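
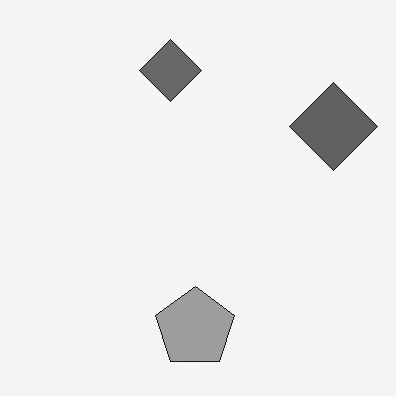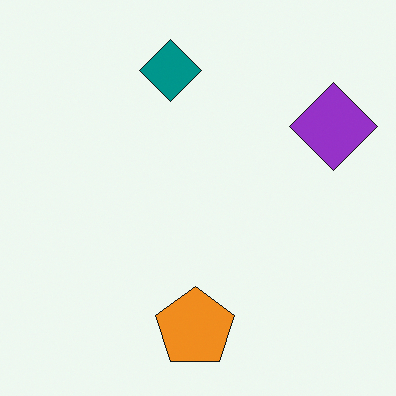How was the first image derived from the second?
Converted to grayscale.

All color is removed — every shape is now a shade of grey.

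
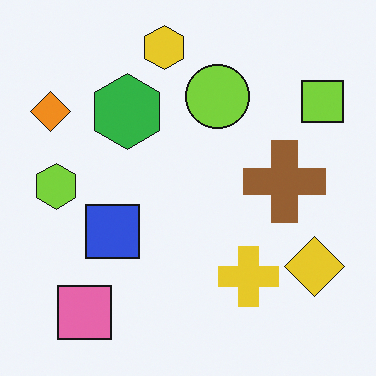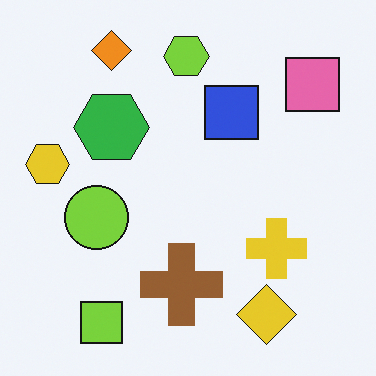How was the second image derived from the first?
The second image is the first transposed (reflected across the top-left ↔ bottom-right diagonal).

Shapes have swapped their row and column positions — what was in the top-right is now in the bottom-left — a diagonal reflection.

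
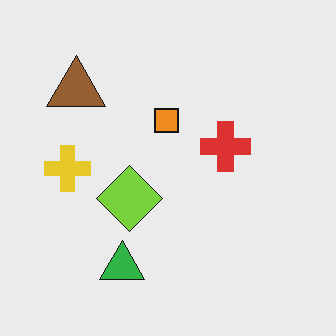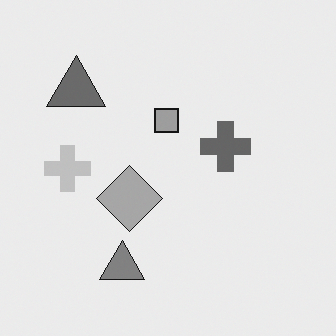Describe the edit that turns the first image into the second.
It was converted to grayscale.

All color is removed — every shape is now a shade of grey.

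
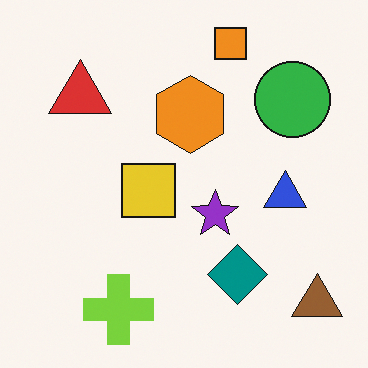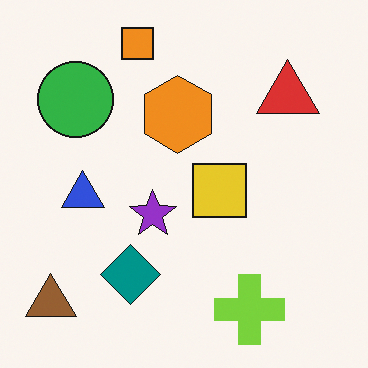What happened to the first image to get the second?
It was flipped horizontally (left ↔ right).

The brown triangle is in the bottom-right of the first image and the bottom-left of the second — shapes on opposite sides of the vertical midline have swapped in a mirror flip.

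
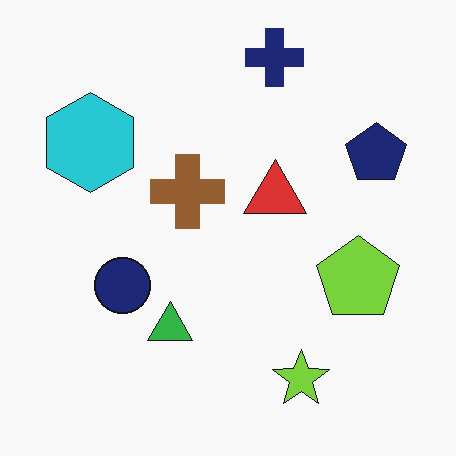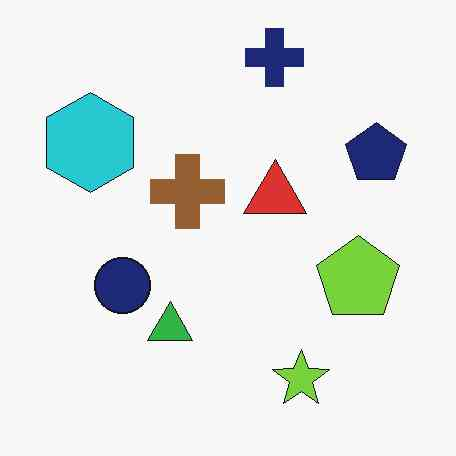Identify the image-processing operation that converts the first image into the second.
JPEG-compressed with visible artifacts.

Blocky 8×8 compression artifacts appear around shape edges and the flat background shows ringing — characteristic JPEG degradation.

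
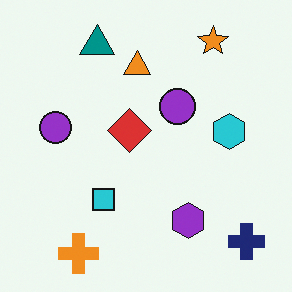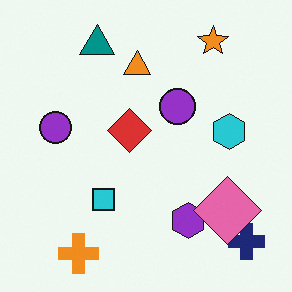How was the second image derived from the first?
The second image is the first overlaid with an additional pink diamond.

A pink diamond appears in the second image that is absent from the first.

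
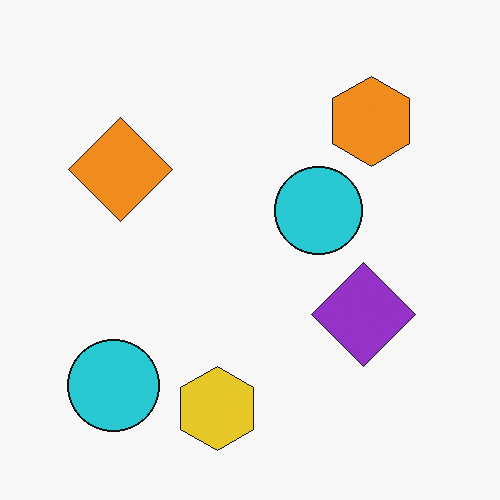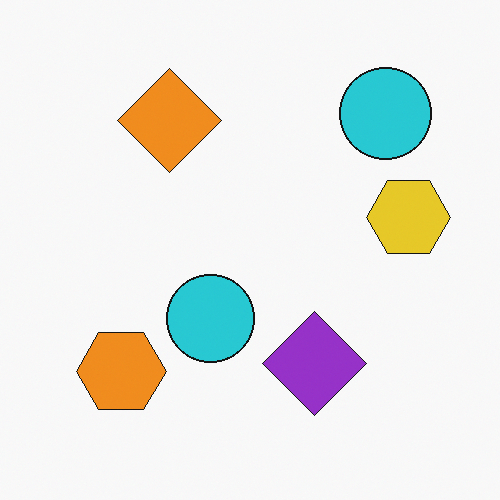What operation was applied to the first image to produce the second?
The image was transposed (reflected across the top-left ↔ bottom-right diagonal).

Shapes have swapped their row and column positions — what was in the top-right is now in the bottom-left — a diagonal reflection.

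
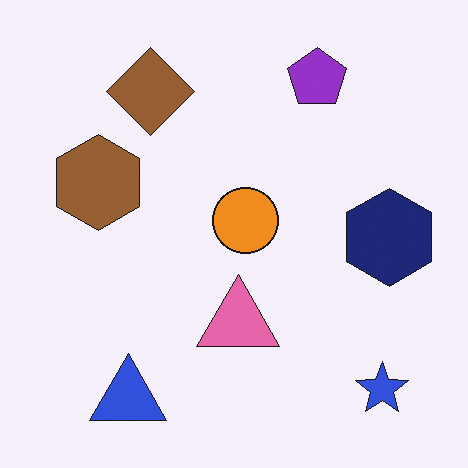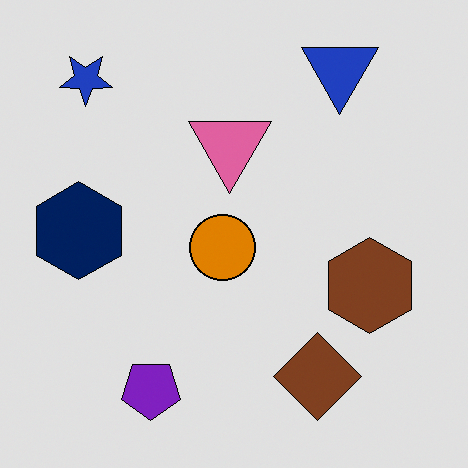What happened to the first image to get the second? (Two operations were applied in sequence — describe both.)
This is the original image posterized to a reduced palette, then rotated 180°.

Each flat color has snapped to a coarser quantized level — most visibly, the near-white background has dropped to a flat grey. The blue star sits in the bottom-right of the first image and the top-left of the second — consistent with a whole-image 180° rotation.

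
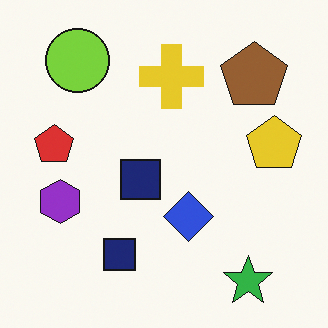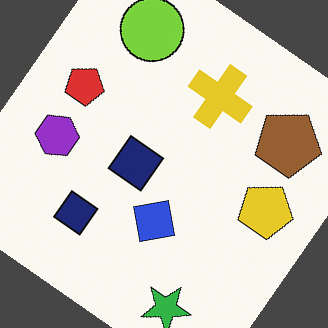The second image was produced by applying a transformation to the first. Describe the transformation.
The image was rotated clockwise by a large amount — several tens of degrees.

Every shape is tilted by the same angle and the image corners show triangular fill wedges — a whole-image rotation by a non-right angle.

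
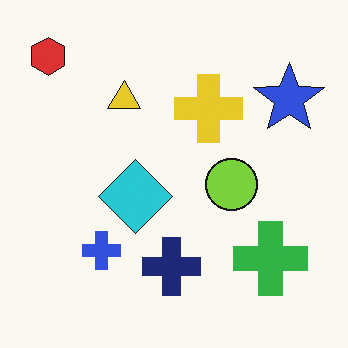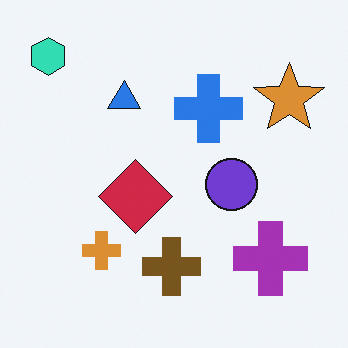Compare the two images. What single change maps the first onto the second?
Hue-shifted through roughly half the color wheel.

Every shape's color has rotated by the same amount around the hue wheel — a uniform hue shift.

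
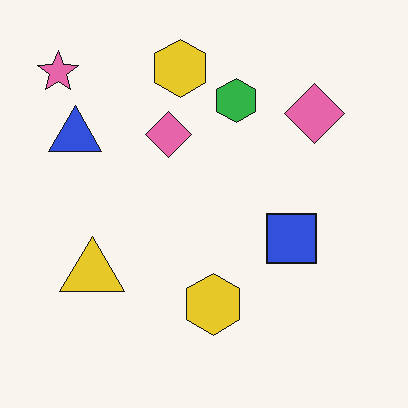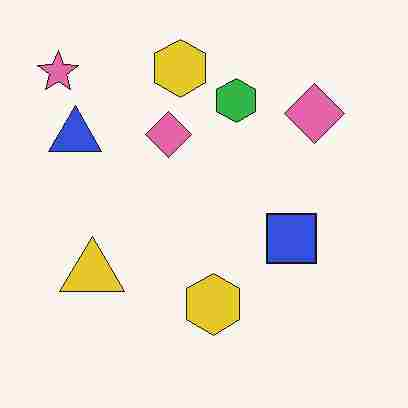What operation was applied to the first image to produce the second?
The second image is the first degraded with heavy JPEG compression.

Blocky 8×8 compression artifacts appear around shape edges and the flat background shows ringing — characteristic JPEG degradation.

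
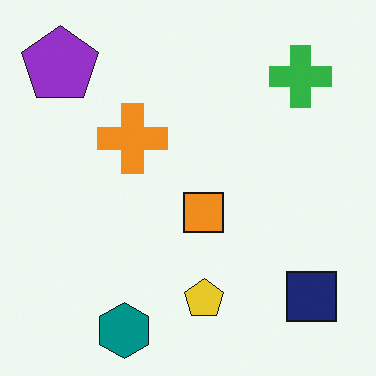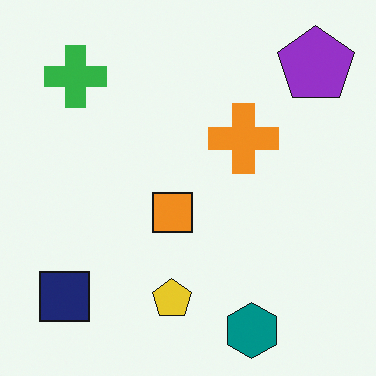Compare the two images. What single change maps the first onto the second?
This is the original image flipped horizontally (left ↔ right).

The purple pentagon is in the top-left of the first image and the top-right of the second — shapes on opposite sides of the vertical midline have swapped in a mirror flip.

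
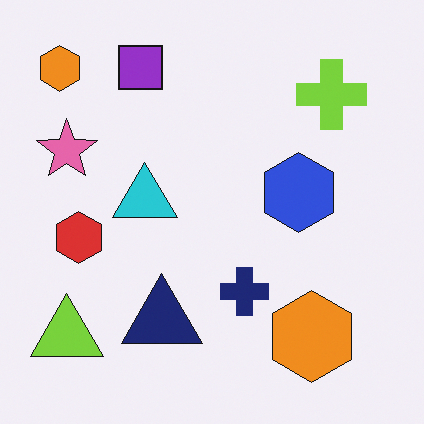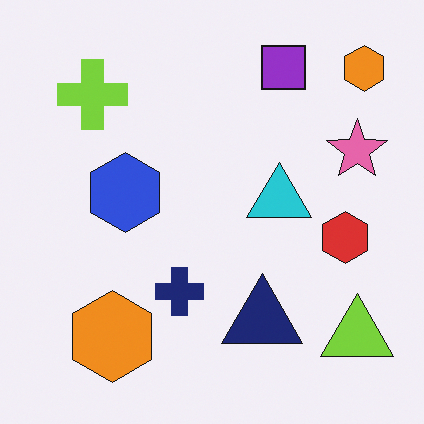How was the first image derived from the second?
This is the original image flipped horizontally (left ↔ right).

The lime triangle is in the bottom-right of the second image and the bottom-left of the first — shapes on opposite sides of the vertical midline have swapped in a mirror flip.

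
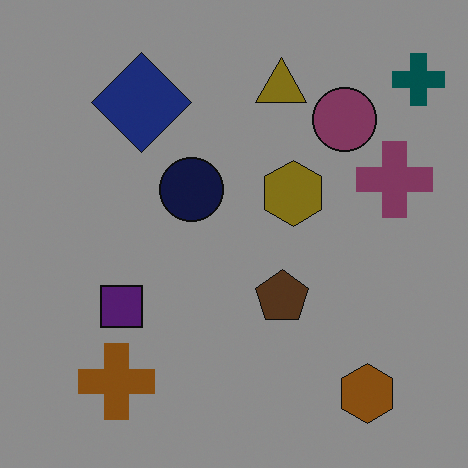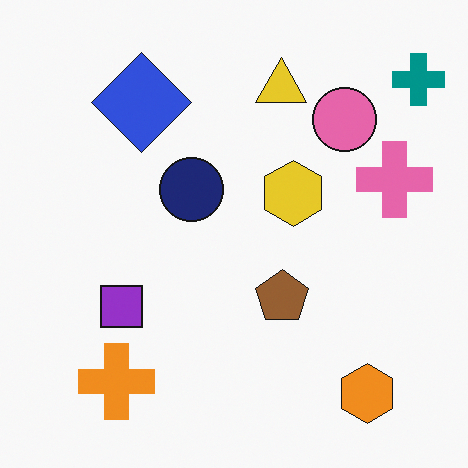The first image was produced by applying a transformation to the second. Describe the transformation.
Noticeably darkened.

Every pixel — background and shapes alike — is uniformly darkened.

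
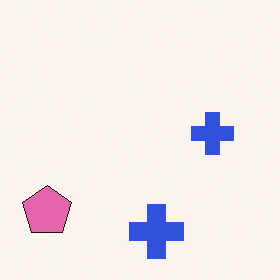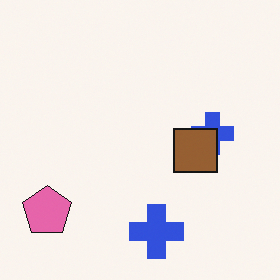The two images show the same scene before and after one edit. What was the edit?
The image was overlaid with an additional brown square.

A brown square appears in the second image that is absent from the first.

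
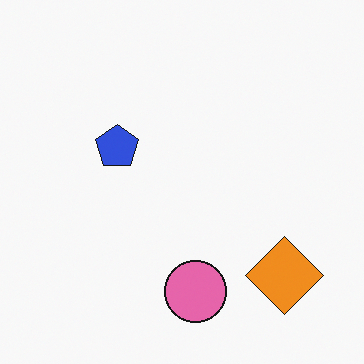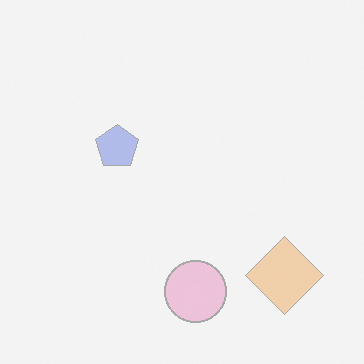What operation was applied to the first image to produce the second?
Given much lower contrast.

Tones are pushed toward mid-grey across the whole image — a global contrast change.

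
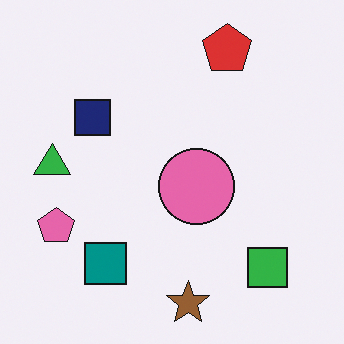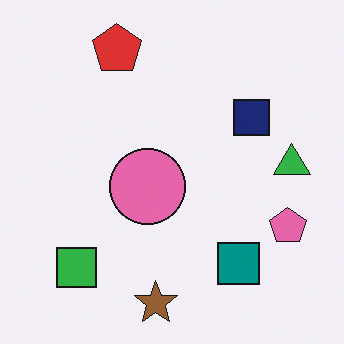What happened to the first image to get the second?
The transformation is: flipped horizontally (left ↔ right).

The green triangle is in the left of the first image and the right of the second — shapes on opposite sides of the vertical midline have swapped in a mirror flip.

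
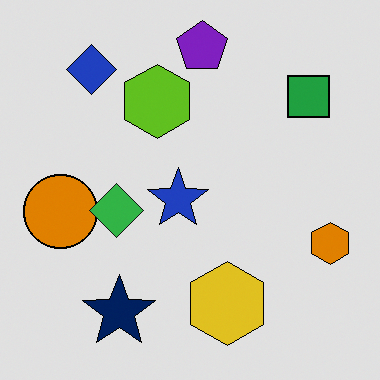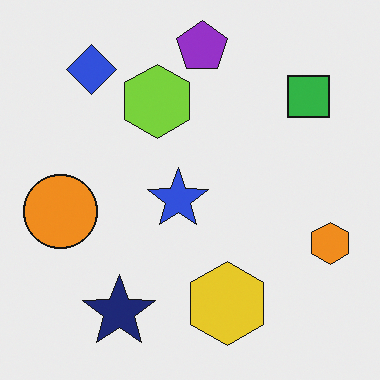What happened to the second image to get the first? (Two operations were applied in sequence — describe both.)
It was moderately posterized, then overlaid with an additional green diamond.

Each flat color has snapped to a coarser quantized level — most visibly, the near-white background has dropped to a flat grey. A green diamond appears in the first image that is absent from the second.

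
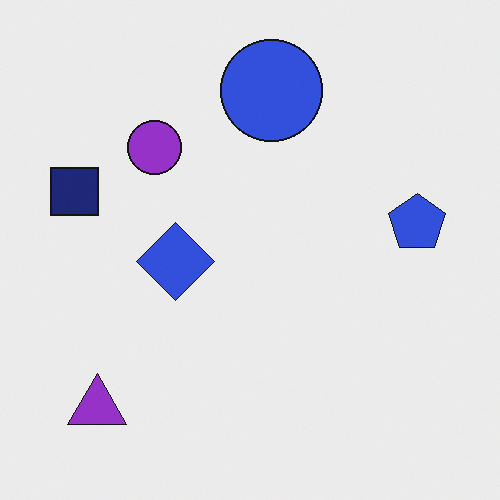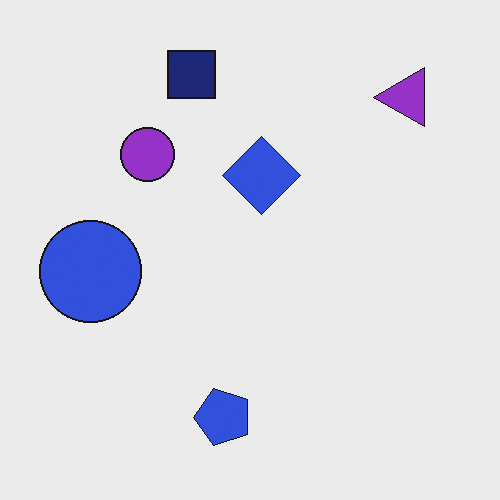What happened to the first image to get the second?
The transformation is: transposed (reflected across the top-left ↔ bottom-right diagonal).

Shapes have swapped their row and column positions — what was in the top-right is now in the bottom-left — a diagonal reflection.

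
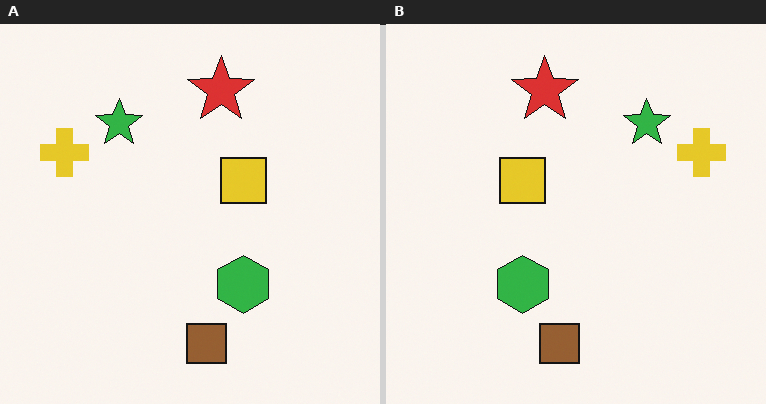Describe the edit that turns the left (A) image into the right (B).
It was flipped horizontally (left ↔ right).

The yellow cross is in the left of the left (A) image and the right of the right (B) — shapes on opposite sides of the vertical midline have swapped in a mirror flip.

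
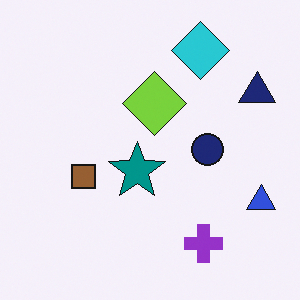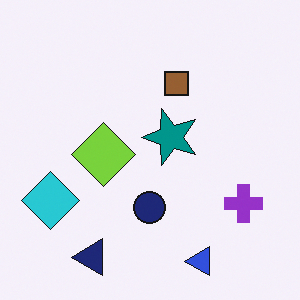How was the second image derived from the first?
The image was transposed (reflected across the top-left ↔ bottom-right diagonal).

Shapes have swapped their row and column positions — what was in the top-right is now in the bottom-left — a diagonal reflection.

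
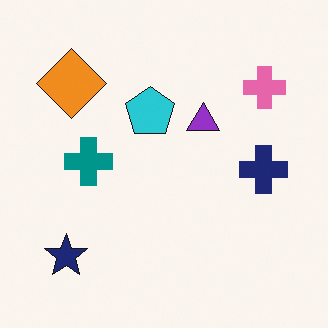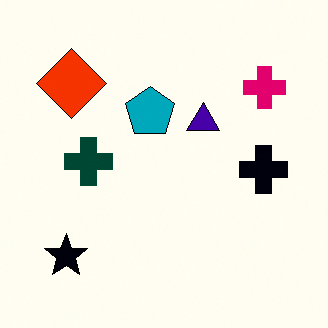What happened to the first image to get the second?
Boosted in contrast.

Tones are pushed away from mid-grey across the whole image — a global contrast change.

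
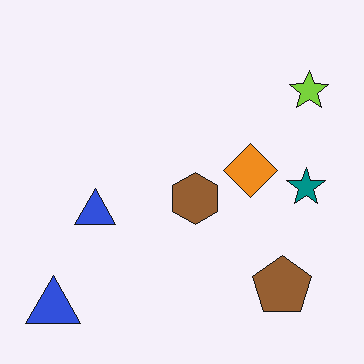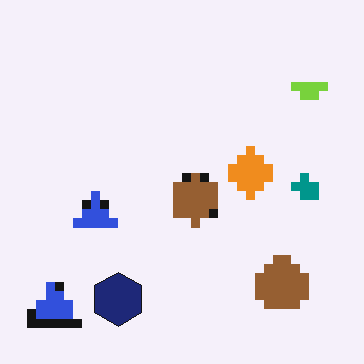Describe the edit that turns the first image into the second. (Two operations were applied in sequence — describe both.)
Heavily pixelated into large blocks, then overlaid with an additional navy hexagon.

Shapes are reduced to large square blocks; fine edges and outlines are lost — a downscale-then-upscale (mosaic) effect. A navy hexagon appears in the second image that is absent from the first.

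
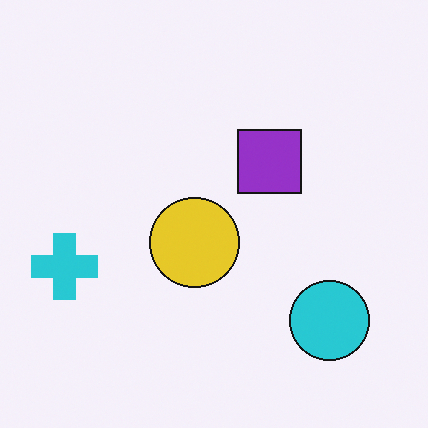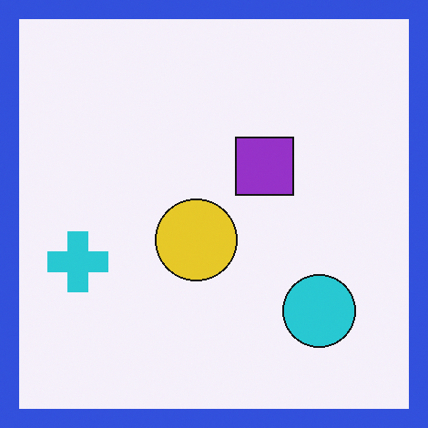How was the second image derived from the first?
The image was framed with a blue border.

A solid blue frame runs around the edge of the second image, with the content slightly shrunk inside it.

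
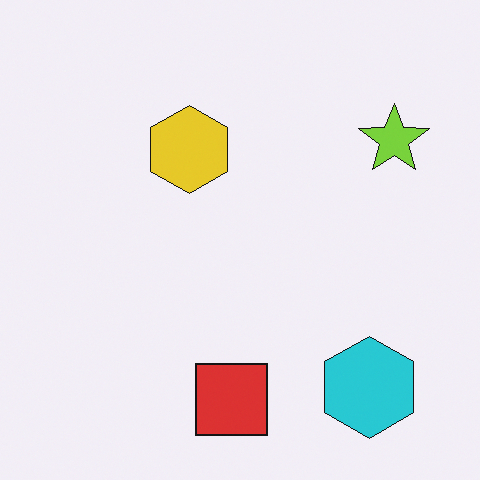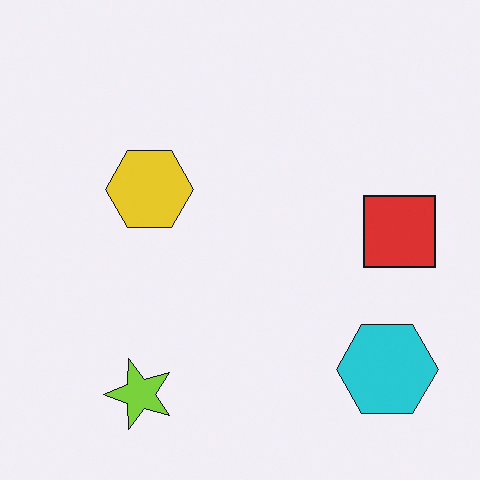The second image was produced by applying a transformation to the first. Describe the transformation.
The image was transposed (reflected across the top-left ↔ bottom-right diagonal).

Shapes have swapped their row and column positions — what was in the top-right is now in the bottom-left — a diagonal reflection.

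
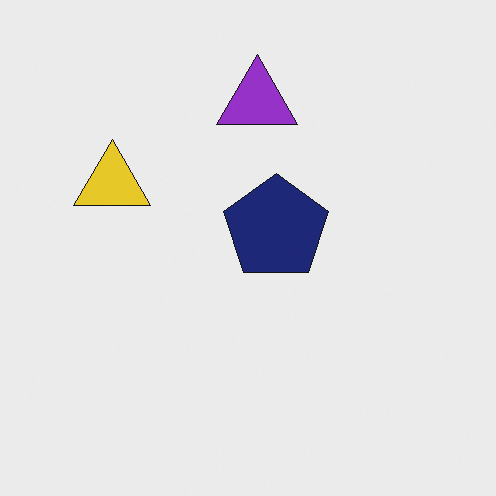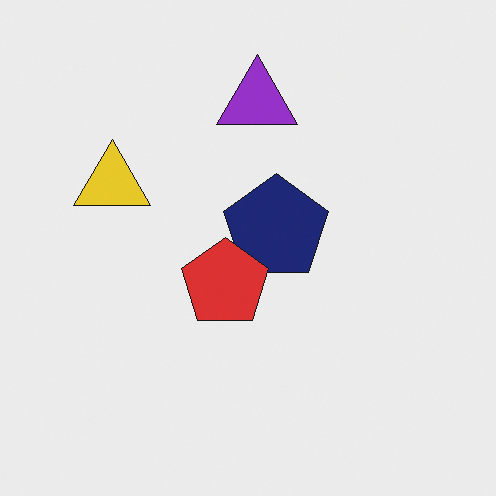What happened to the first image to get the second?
The second image is the first overlaid with an additional red pentagon.

A red pentagon appears in the second image that is absent from the first.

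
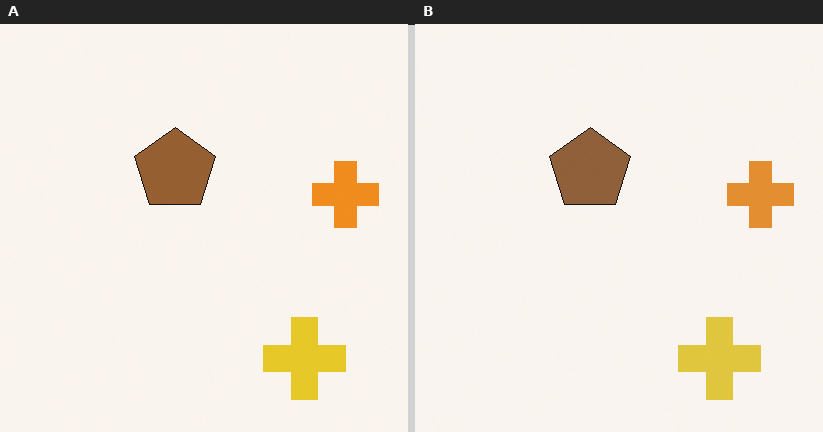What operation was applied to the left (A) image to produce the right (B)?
Slightly desaturated.

All colors are more muted and greyish — a global saturation change.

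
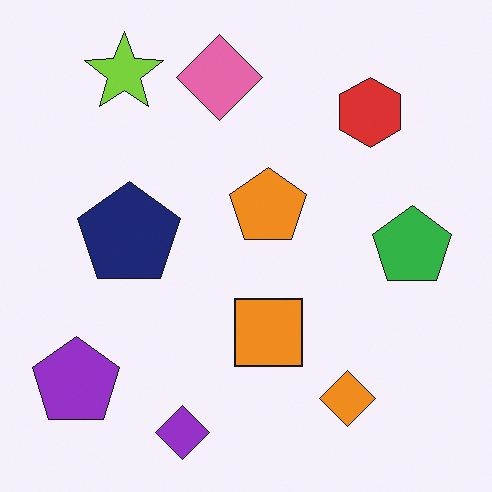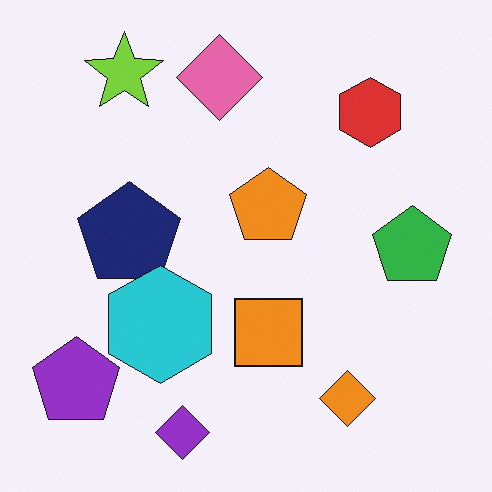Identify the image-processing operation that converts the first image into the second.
This is the original image overlaid with an additional cyan hexagon.

A cyan hexagon appears in the second image that is absent from the first.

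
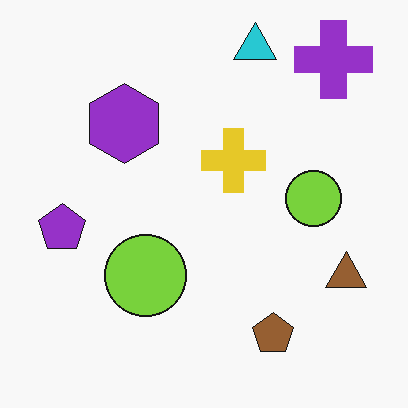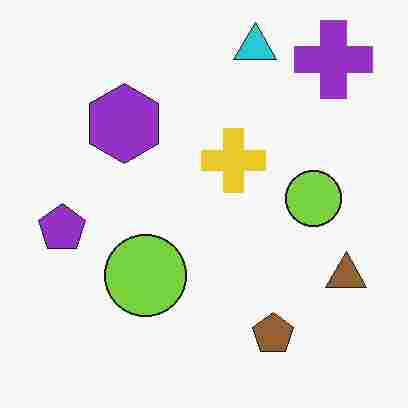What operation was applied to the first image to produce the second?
The second image is the first degraded with heavy JPEG compression.

Blocky 8×8 compression artifacts appear around shape edges and the flat background shows ringing — characteristic JPEG degradation.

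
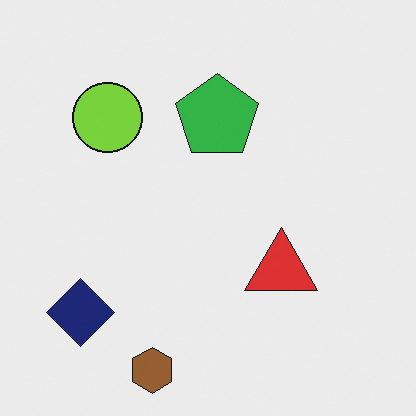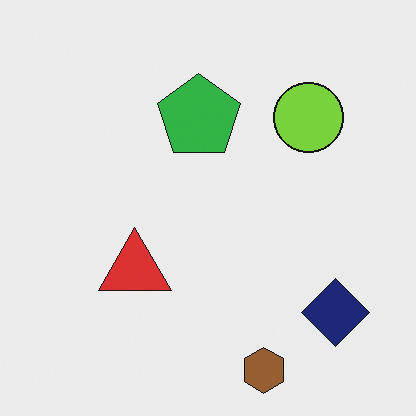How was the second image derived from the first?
This is the original image flipped horizontally (left ↔ right).

The navy diamond is in the bottom-left of the first image and the bottom-right of the second — shapes on opposite sides of the vertical midline have swapped in a mirror flip.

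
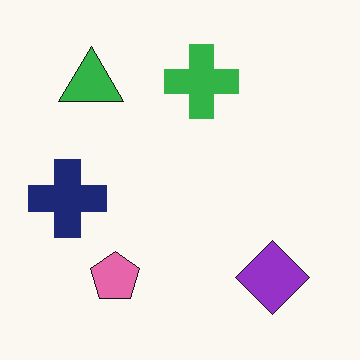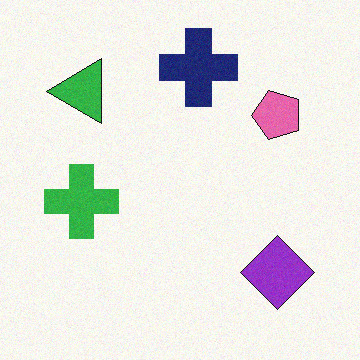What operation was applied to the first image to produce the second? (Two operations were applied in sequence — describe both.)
This is the original image transposed (reflected across the top-left ↔ bottom-right diagonal), then degraded with light additive noise.

Shapes have swapped their row and column positions — what was in the top-right is now in the bottom-left — a diagonal reflection. Random speckle covers the whole image, including the flat background.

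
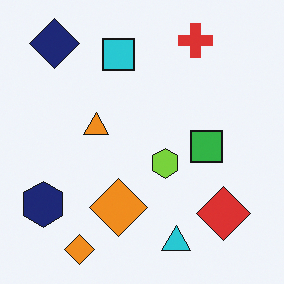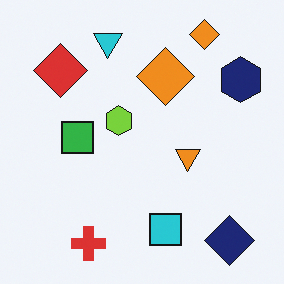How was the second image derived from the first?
This is the original image rotated 180°.

The navy diamond sits in the top-left of the first image and the bottom-right of the second — consistent with a whole-image 180° rotation.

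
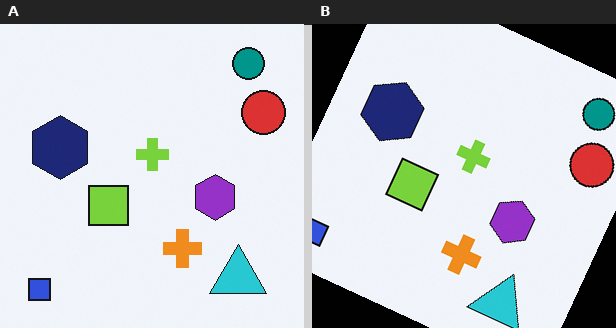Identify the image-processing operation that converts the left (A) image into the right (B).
Rotated clockwise by a clearly visible amount.

Every shape is tilted by the same angle and the image corners show triangular fill wedges — a whole-image rotation by a non-right angle.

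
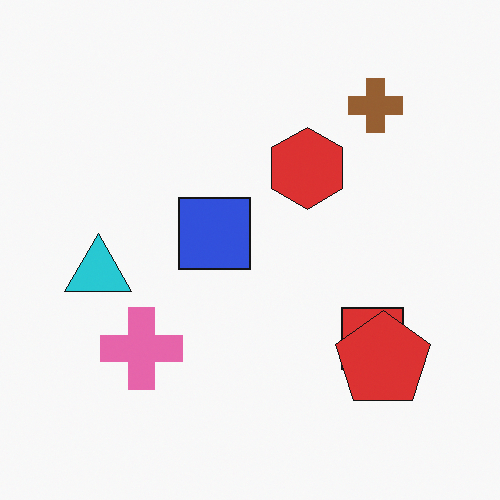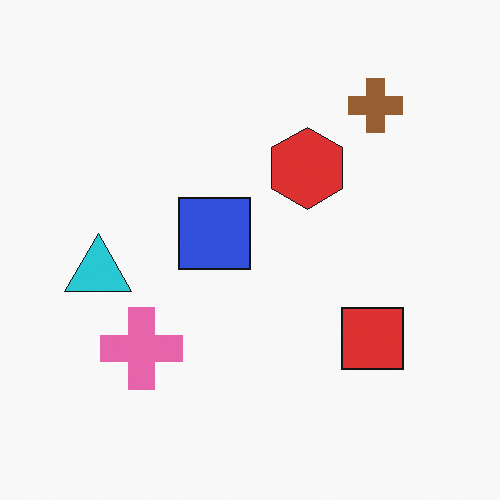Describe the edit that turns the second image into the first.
It was overlaid with an additional red pentagon.

A red pentagon appears in the first image that is absent from the second.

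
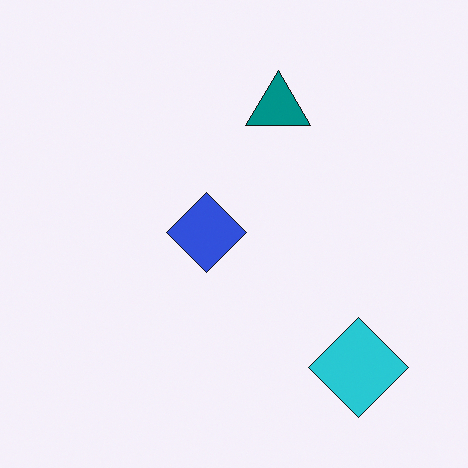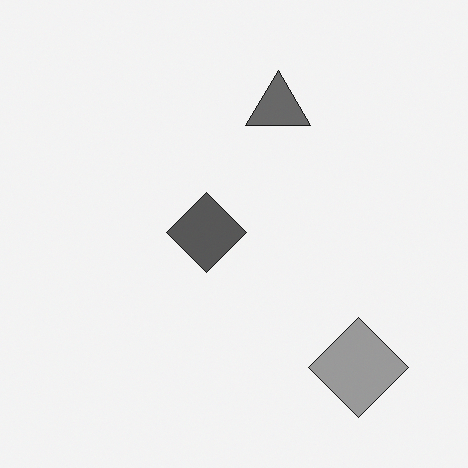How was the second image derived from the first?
The image was converted to grayscale.

All color is removed — every shape is now a shade of grey.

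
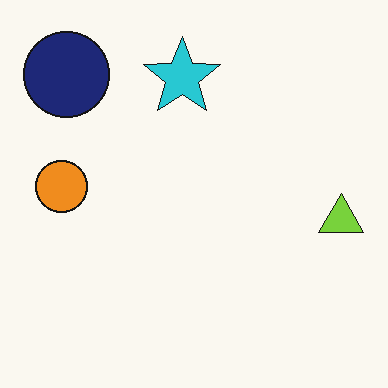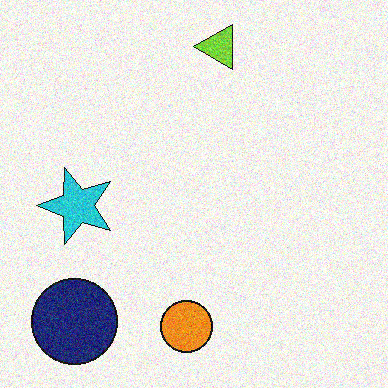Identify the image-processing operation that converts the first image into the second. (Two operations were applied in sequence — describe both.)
The image was rotated 90° counter-clockwise, then degraded with visible gaussian noise.

The navy circle sits in the top-left of the first image and the bottom-left of the second — consistent with a whole-image 90° counter-clockwise rotation. Random speckle covers the whole image, including the flat background.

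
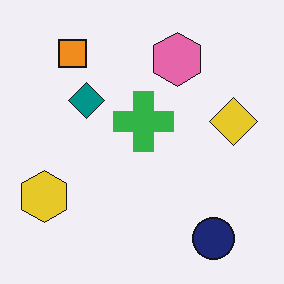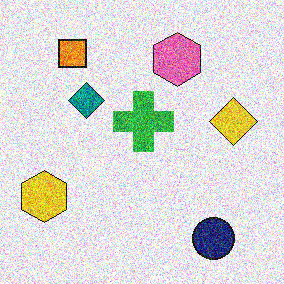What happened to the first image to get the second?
Degraded with a thick layer of grain.

Random speckle covers the whole image, including the flat background.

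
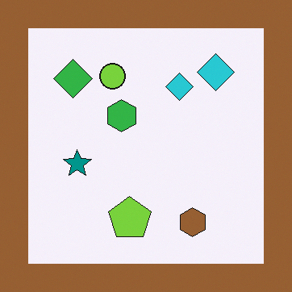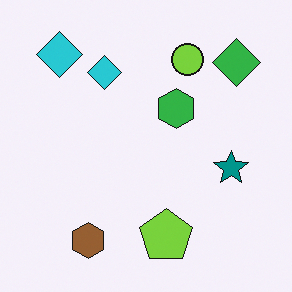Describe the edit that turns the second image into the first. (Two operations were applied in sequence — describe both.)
The image was flipped horizontally (left ↔ right), then framed with a brown border.

The green diamond is in the top-right of the second image and the top-left of the first — shapes on opposite sides of the vertical midline have swapped in a mirror flip. A solid brown frame runs around the edge of the first image, with the content slightly shrunk inside it.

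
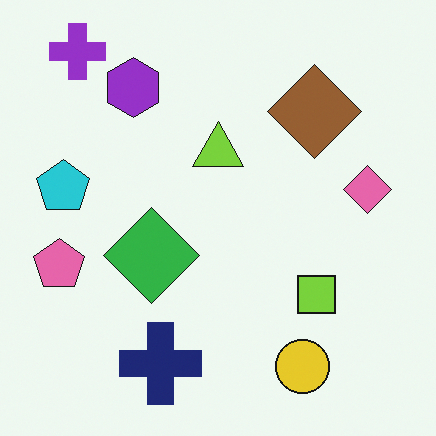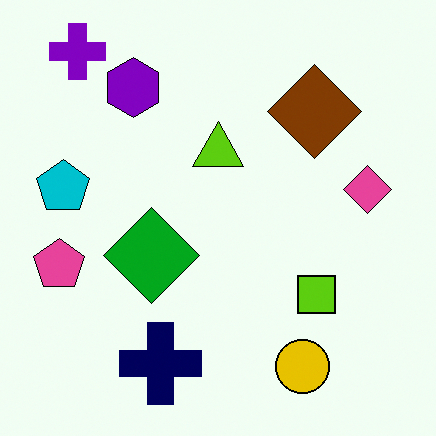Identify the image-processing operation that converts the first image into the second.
The transformation is: given slightly increased contrast.

Tones are pushed away from mid-grey across the whole image — a global contrast change.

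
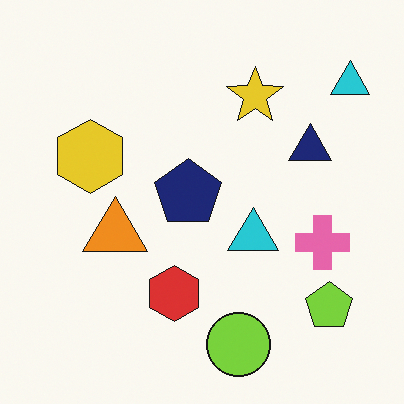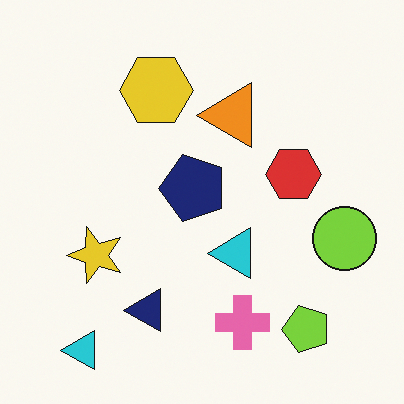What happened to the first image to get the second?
This is the original image transposed (reflected across the top-left ↔ bottom-right diagonal).

Shapes have swapped their row and column positions — what was in the top-right is now in the bottom-left — a diagonal reflection.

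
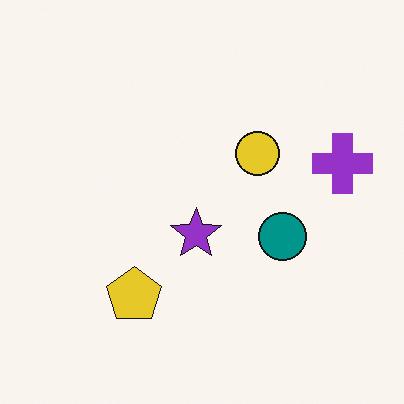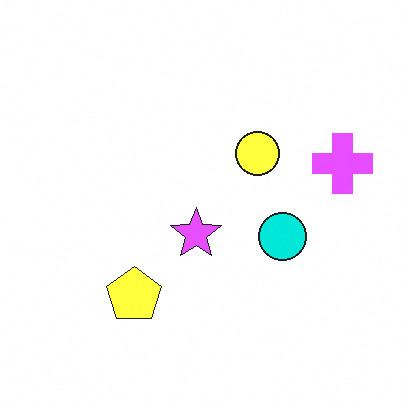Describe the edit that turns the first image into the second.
This is the original image noticeably brightened.

Every pixel — background and shapes alike — is uniformly brightened.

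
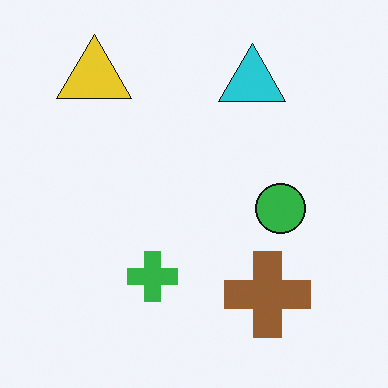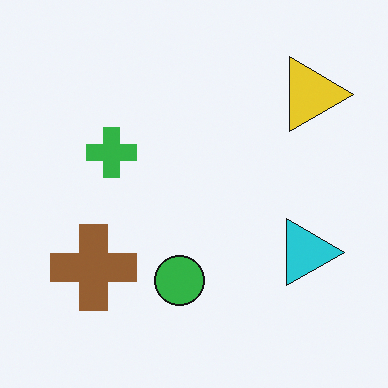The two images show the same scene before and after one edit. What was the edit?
It was rotated 90° clockwise.

The yellow triangle sits in the top-left of the first image and the top-right of the second — consistent with a whole-image 90° clockwise rotation.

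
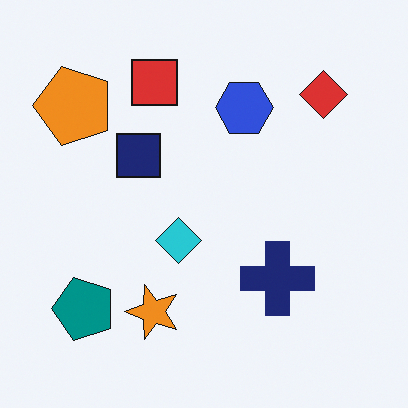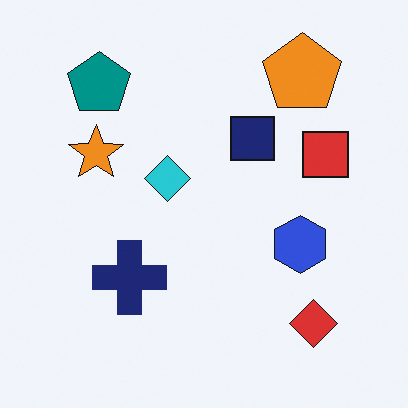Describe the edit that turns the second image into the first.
It was rotated 90° counter-clockwise.

The orange pentagon sits in the top-right of the second image and the top-left of the first — consistent with a whole-image 90° counter-clockwise rotation.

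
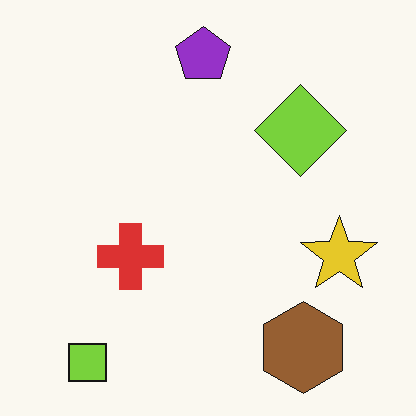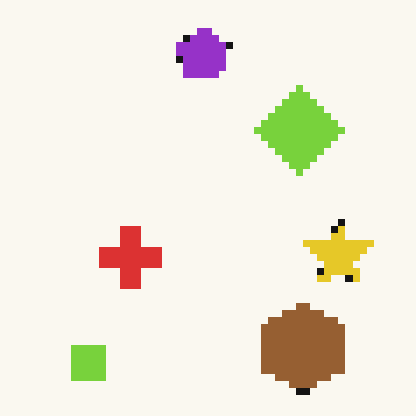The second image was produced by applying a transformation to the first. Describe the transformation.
It was pixelated into visible square blocks.

Shapes are reduced to large square blocks; fine edges and outlines are lost — a downscale-then-upscale (mosaic) effect.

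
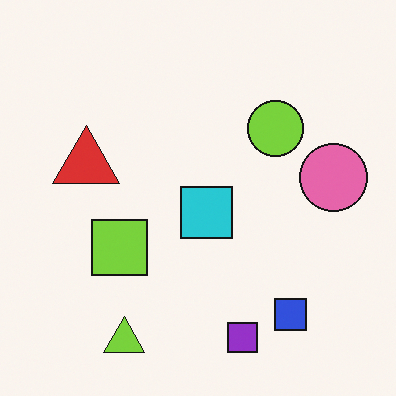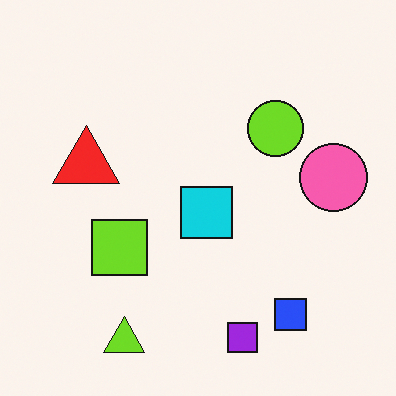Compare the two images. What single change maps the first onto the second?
The image was slightly oversaturated.

All colors are more vivid — a global saturation change.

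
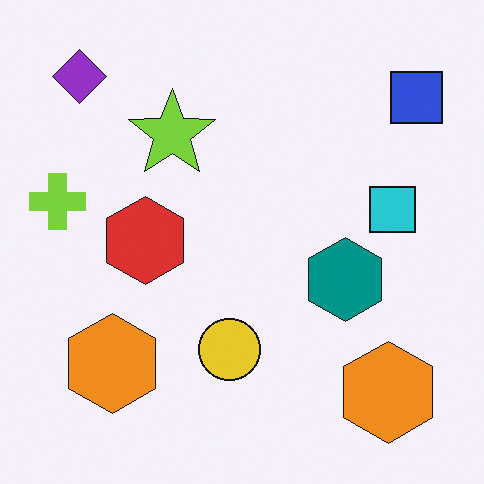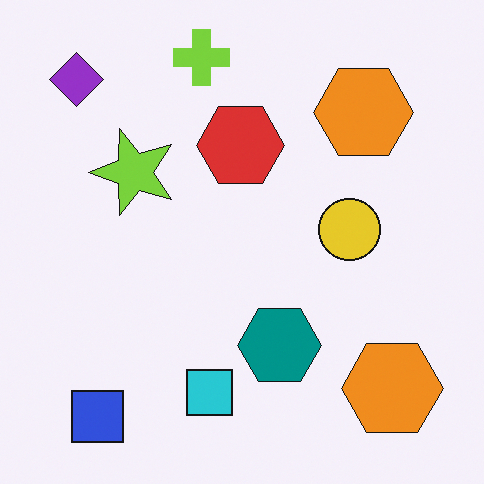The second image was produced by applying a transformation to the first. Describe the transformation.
The transformation is: transposed (reflected across the top-left ↔ bottom-right diagonal).

Shapes have swapped their row and column positions — what was in the top-right is now in the bottom-left — a diagonal reflection.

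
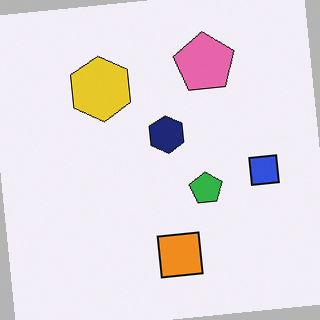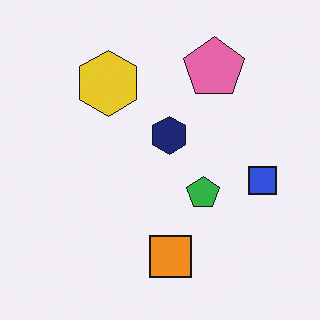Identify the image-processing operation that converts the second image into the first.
The transformation is: rotated counter-clockwise by a small amount.

Every shape is tilted by the same angle and the image corners show triangular fill wedges — a whole-image rotation by a non-right angle.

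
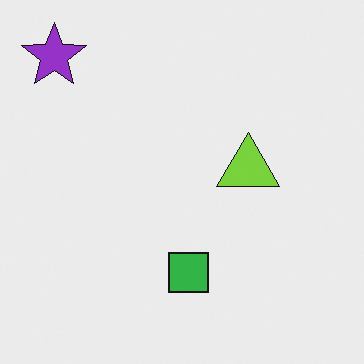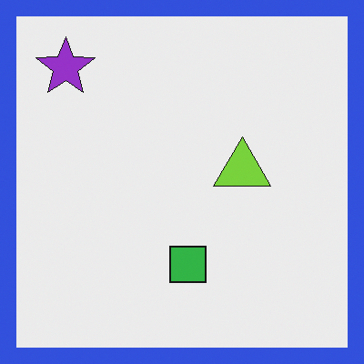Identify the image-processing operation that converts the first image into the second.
It was framed with a blue border.

A solid blue frame runs around the edge of the second image, with the content slightly shrunk inside it.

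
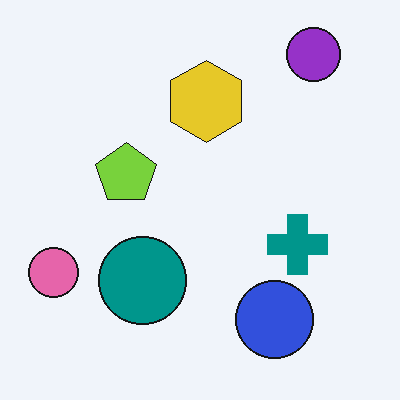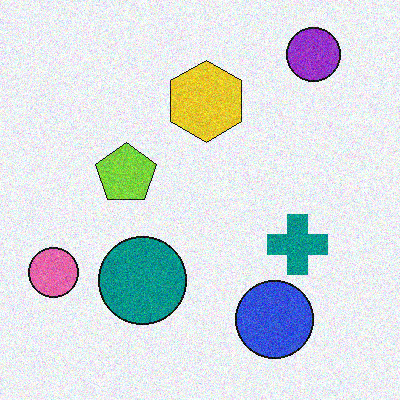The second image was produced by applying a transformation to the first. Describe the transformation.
It was degraded with moderate additive noise.

Random speckle covers the whole image, including the flat background.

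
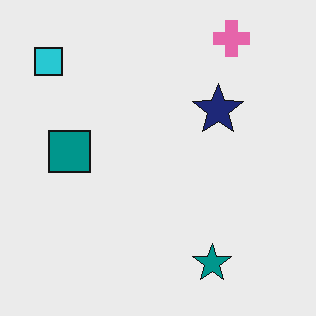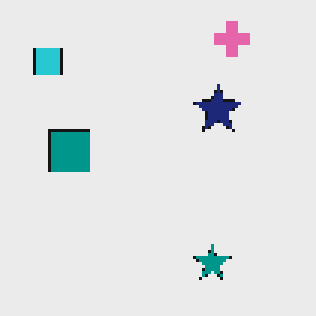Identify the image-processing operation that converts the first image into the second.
The transformation is: lightly pixelated (a mild mosaic effect).

Shapes are reduced to large square blocks; fine edges and outlines are lost — a downscale-then-upscale (mosaic) effect.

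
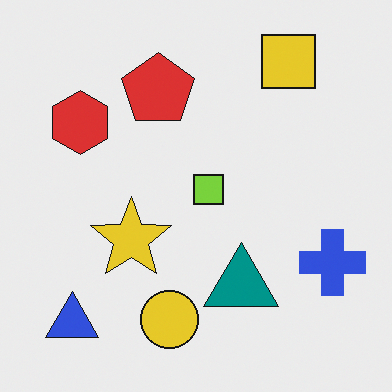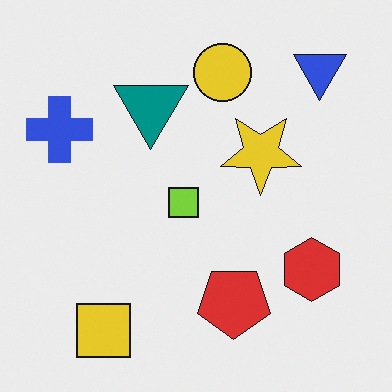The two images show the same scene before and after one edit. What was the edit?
The second image is the first rotated 180°.

The blue triangle sits in the bottom-left of the first image and the top-right of the second — consistent with a whole-image 180° rotation.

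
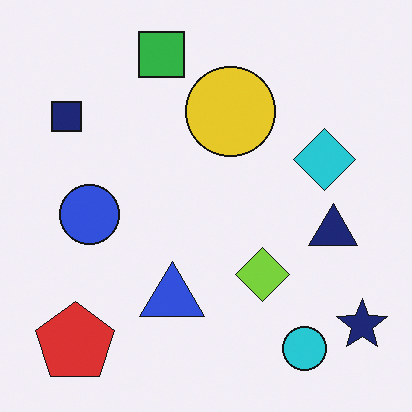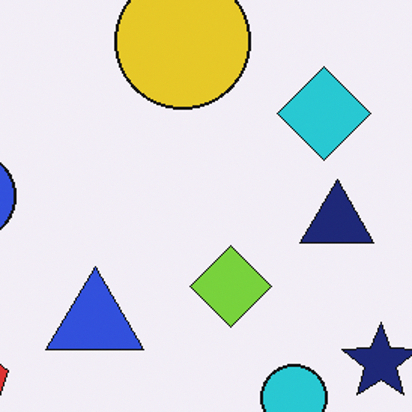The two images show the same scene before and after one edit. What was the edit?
The image was cropped to a modestly smaller region and rescaled.

The visible shapes are larger and the field of view is narrower; shapes near the original edges may be partly or wholly outside the frame — a crop-and-rescale.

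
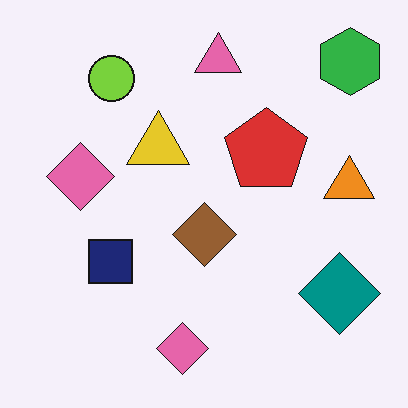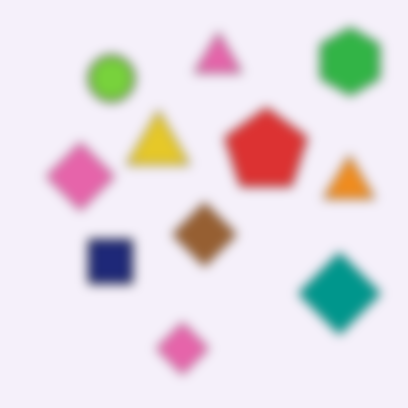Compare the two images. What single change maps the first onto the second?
The transformation is: strongly gaussian-blurred.

Shape edges and outlines are uniformly softened across the whole image.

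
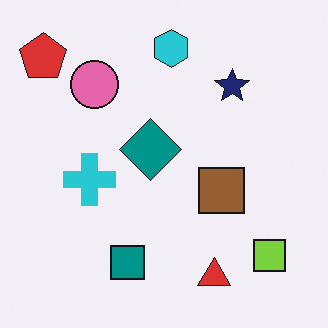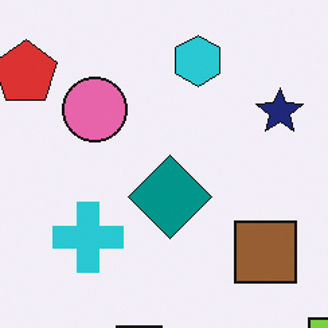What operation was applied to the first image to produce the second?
This is the original image cropped to a modestly smaller region and rescaled.

The visible shapes are larger and the field of view is narrower; shapes near the original edges may be partly or wholly outside the frame — a crop-and-rescale.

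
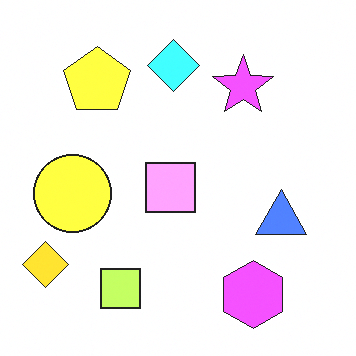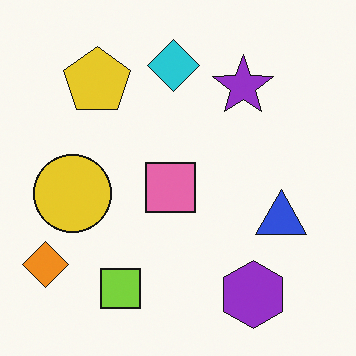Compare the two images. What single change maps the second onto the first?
The first image is the second substantially brightened.

Every pixel — background and shapes alike — is uniformly brightened.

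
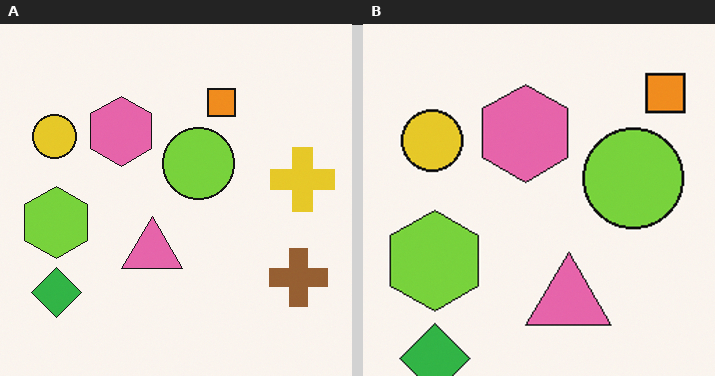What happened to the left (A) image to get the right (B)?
Cropped to a modestly smaller region and rescaled.

The visible shapes are larger and the field of view is narrower; shapes near the original edges may be partly or wholly outside the frame — a crop-and-rescale.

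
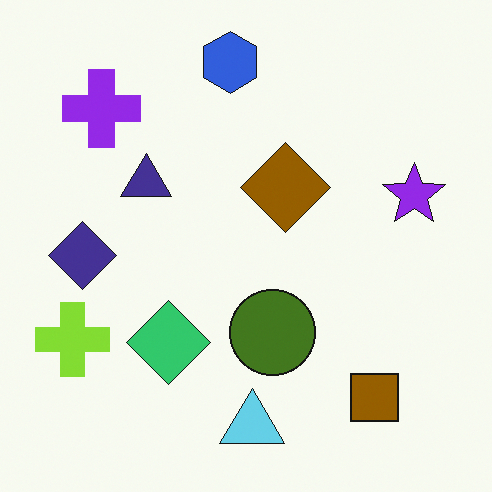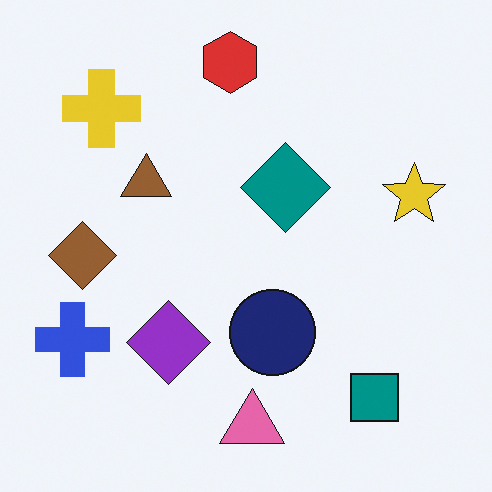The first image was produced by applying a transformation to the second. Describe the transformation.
Hue-shifted by a large amount.

Every shape's color has rotated by the same amount around the hue wheel — a uniform hue shift.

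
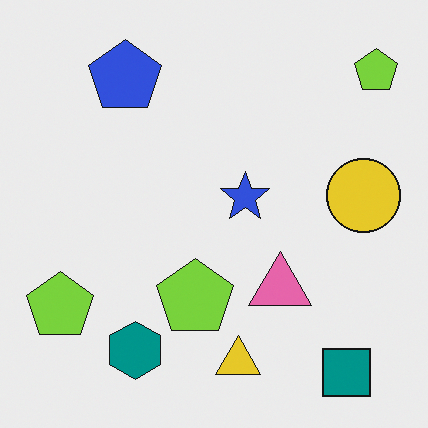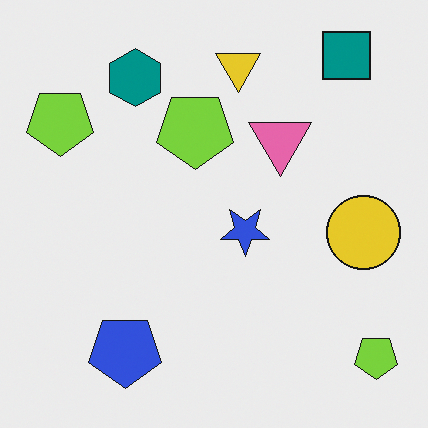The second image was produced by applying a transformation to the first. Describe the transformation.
Flipped vertically (top ↔ bottom).

The teal square is in the bottom-right of the first image and the top-right of the second — shapes on opposite sides of the horizontal midline have swapped in a mirror flip.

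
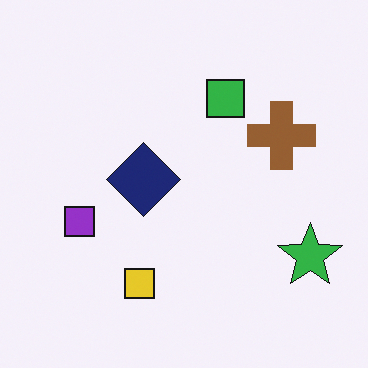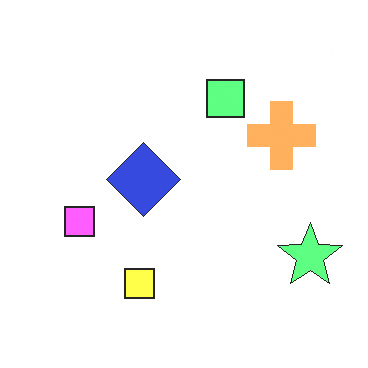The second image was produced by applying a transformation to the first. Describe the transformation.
The transformation is: substantially brightened.

Every pixel — background and shapes alike — is uniformly brightened.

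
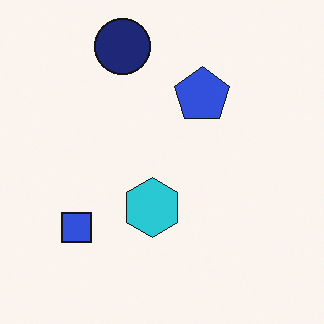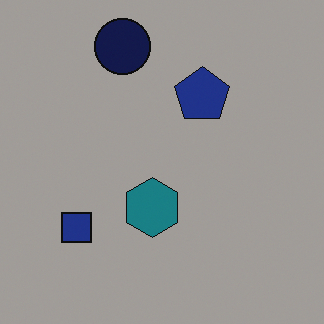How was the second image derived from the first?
Substantially darkened.

Every pixel — background and shapes alike — is uniformly darkened.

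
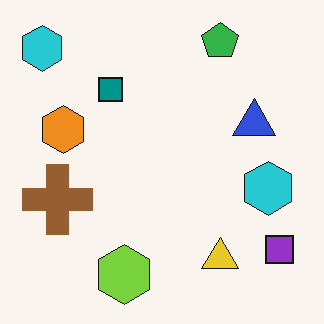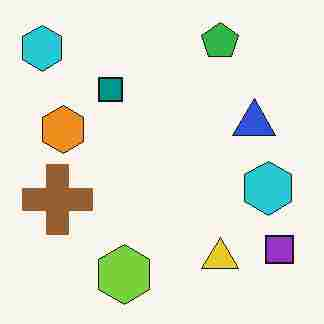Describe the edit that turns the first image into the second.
The second image is the first degraded with heavy JPEG compression.

Blocky 8×8 compression artifacts appear around shape edges and the flat background shows ringing — characteristic JPEG degradation.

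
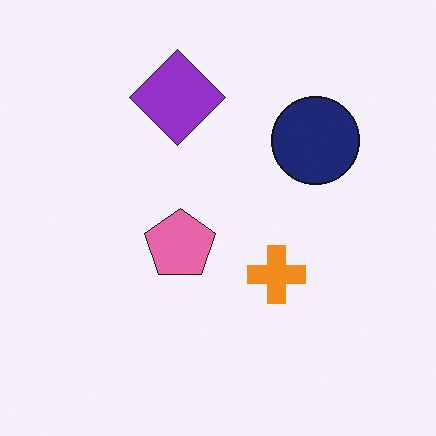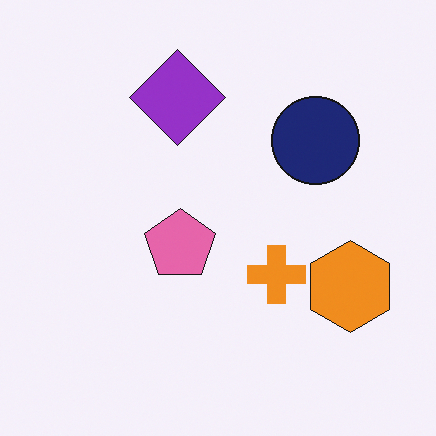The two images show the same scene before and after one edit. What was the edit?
The image was overlaid with an additional orange hexagon.

An orange hexagon appears in the second image that is absent from the first.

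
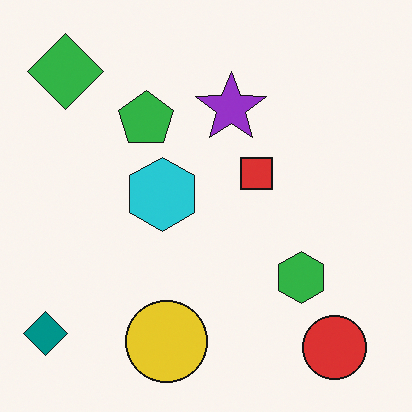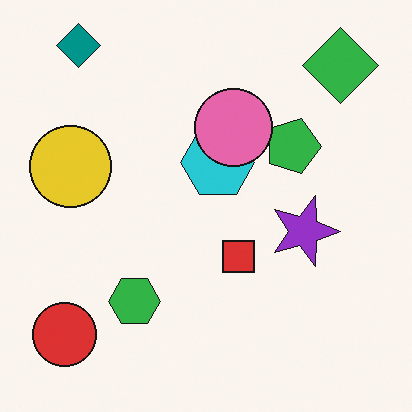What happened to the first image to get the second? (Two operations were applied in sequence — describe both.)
The second image is the first rotated 90° clockwise, then overlaid with an additional pink circle.

The teal diamond sits in the bottom-left of the first image and the top-left of the second — consistent with a whole-image 90° clockwise rotation. A pink circle appears in the second image that is absent from the first.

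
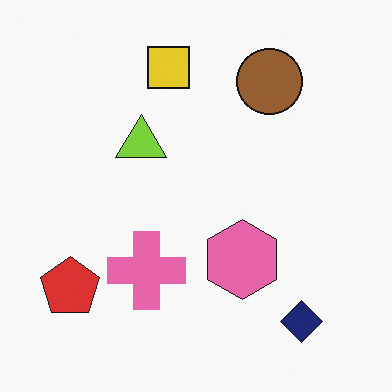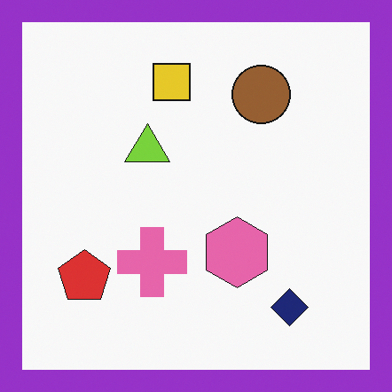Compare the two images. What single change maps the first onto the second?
The second image is the first framed with a purple border.

A solid purple frame runs around the edge of the second image, with the content slightly shrunk inside it.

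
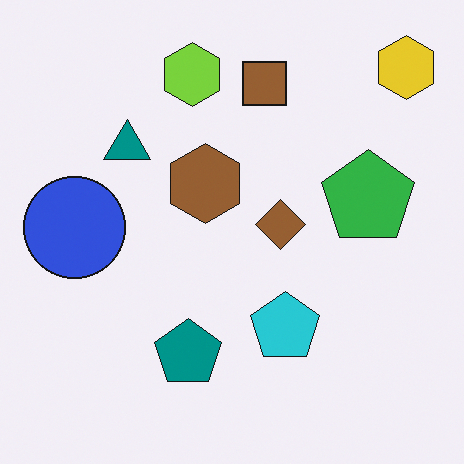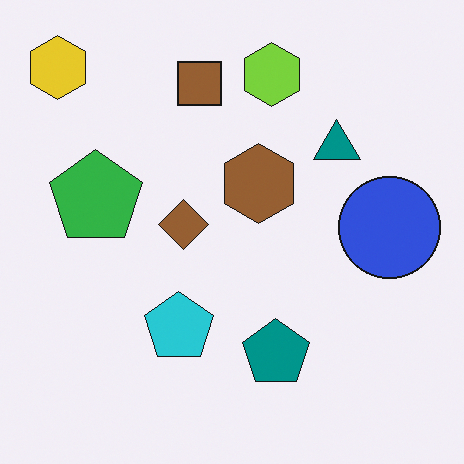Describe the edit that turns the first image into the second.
This is the original image flipped horizontally (left ↔ right).

The yellow hexagon is in the top-right of the first image and the top-left of the second — shapes on opposite sides of the vertical midline have swapped in a mirror flip.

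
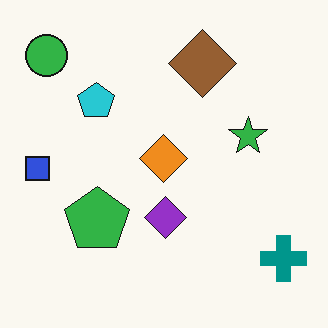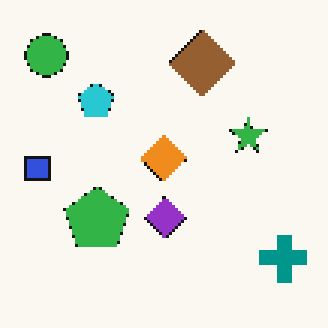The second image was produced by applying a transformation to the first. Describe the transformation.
Lightly pixelated (a mild mosaic effect).

Shapes are reduced to large square blocks; fine edges and outlines are lost — a downscale-then-upscale (mosaic) effect.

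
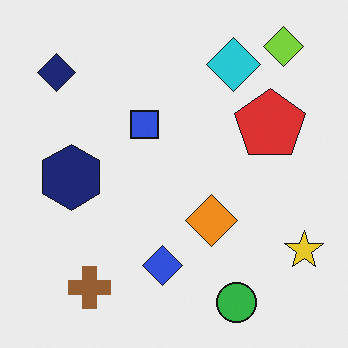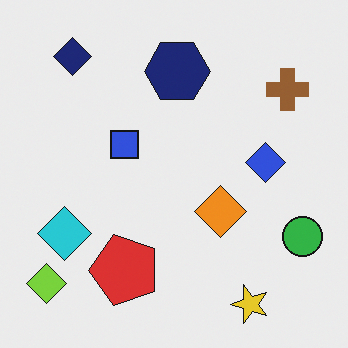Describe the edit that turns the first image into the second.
It was transposed (reflected across the top-left ↔ bottom-right diagonal).

Shapes have swapped their row and column positions — what was in the top-right is now in the bottom-left — a diagonal reflection.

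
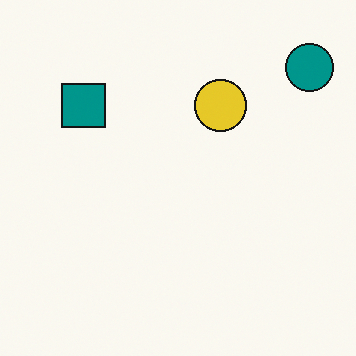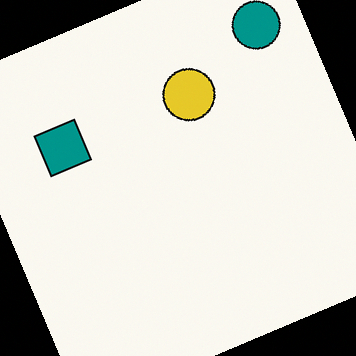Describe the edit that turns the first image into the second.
The transformation is: rotated counter-clockwise by a clearly visible amount.

Every shape is tilted by the same angle and the image corners show triangular fill wedges — a whole-image rotation by a non-right angle.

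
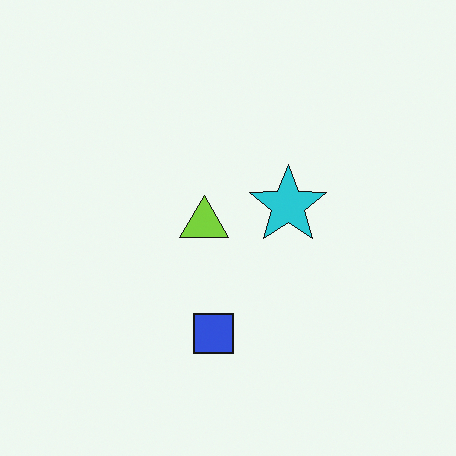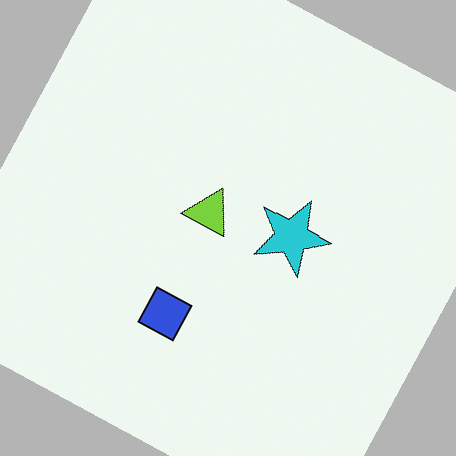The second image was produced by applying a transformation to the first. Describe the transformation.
This is the original image rotated clockwise by a clearly visible amount.

Every shape is tilted by the same angle and the image corners show triangular fill wedges — a whole-image rotation by a non-right angle.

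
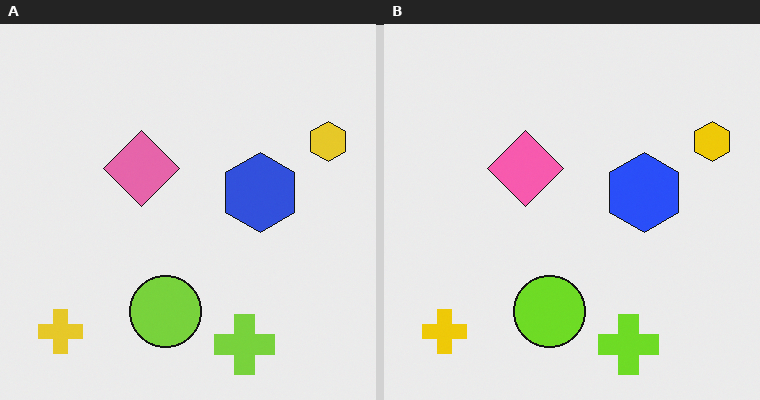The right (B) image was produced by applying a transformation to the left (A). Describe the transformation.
Slightly oversaturated.

All colors are more vivid — a global saturation change.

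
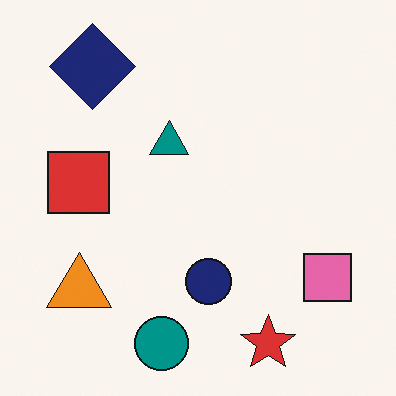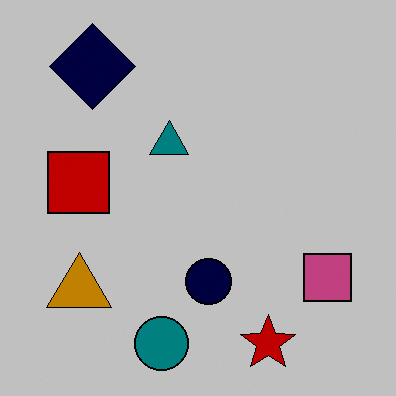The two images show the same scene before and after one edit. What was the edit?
The image was heavily posterized to just a handful of flat colors.

Each flat color has snapped to a coarser quantized level — most visibly, the near-white background has dropped to a flat grey.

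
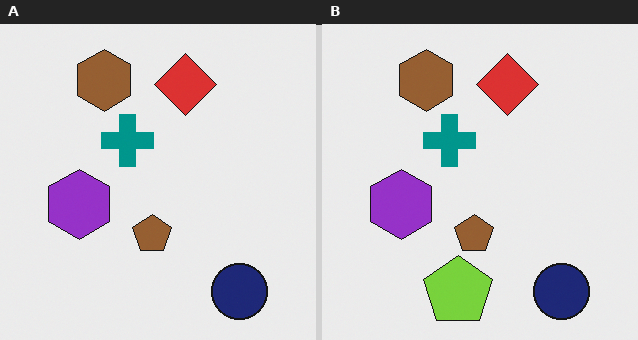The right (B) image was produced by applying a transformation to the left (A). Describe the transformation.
The image was overlaid with an additional lime pentagon.

A lime pentagon appears in the right (B) image that is absent from the left (A).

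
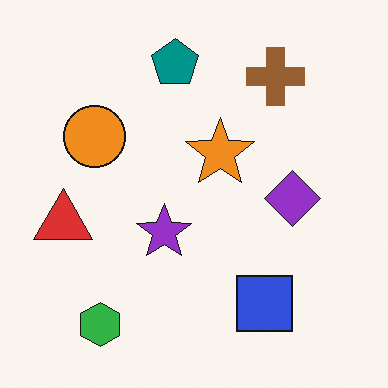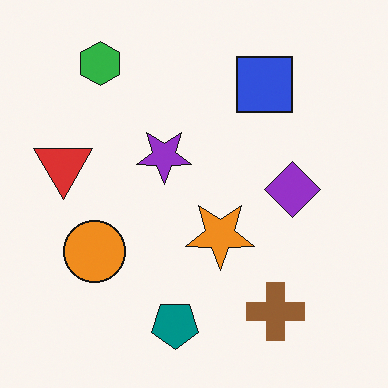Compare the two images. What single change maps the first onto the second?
The second image is the first flipped vertically (top ↔ bottom).

The teal pentagon is in the top of the first image and the bottom of the second — shapes on opposite sides of the horizontal midline have swapped in a mirror flip.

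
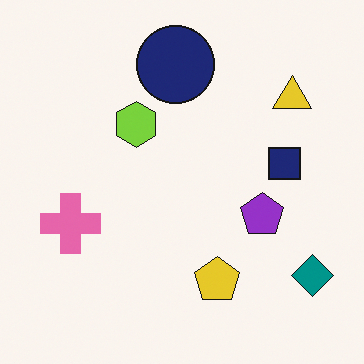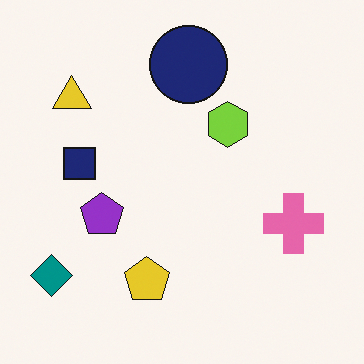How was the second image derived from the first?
The second image is the first flipped horizontally (left ↔ right).

The teal diamond is in the bottom-right of the first image and the bottom-left of the second — shapes on opposite sides of the vertical midline have swapped in a mirror flip.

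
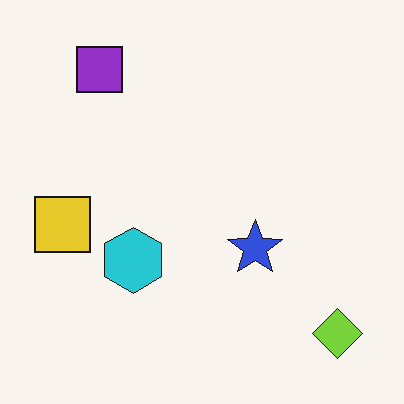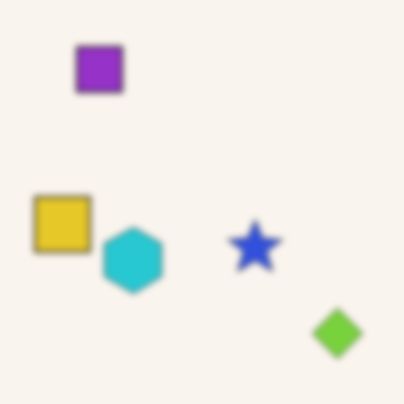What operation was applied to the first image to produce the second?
It was noticeably gaussian-blurred.

Shape edges and outlines are uniformly softened across the whole image.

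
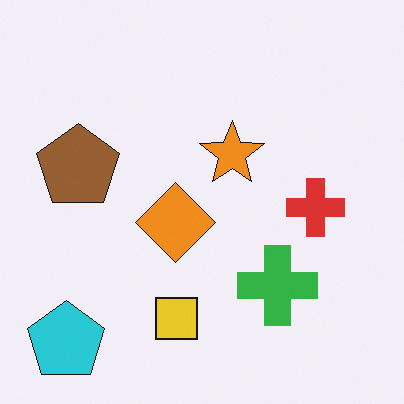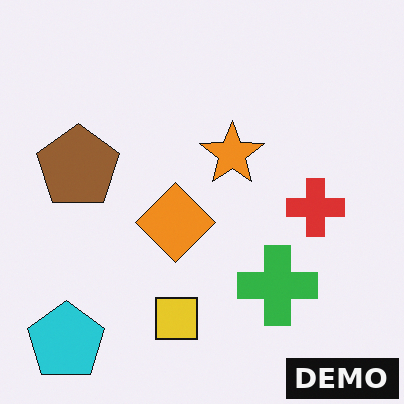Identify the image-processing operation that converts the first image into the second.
The second image is the first watermarked with the text "DEMO" in the lower-right corner.

A dark label reading "DEMO" appears in the lower-right corner.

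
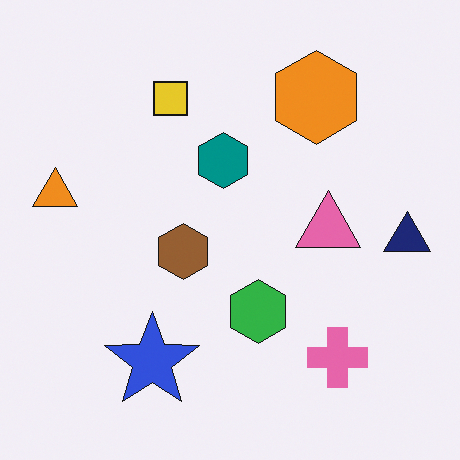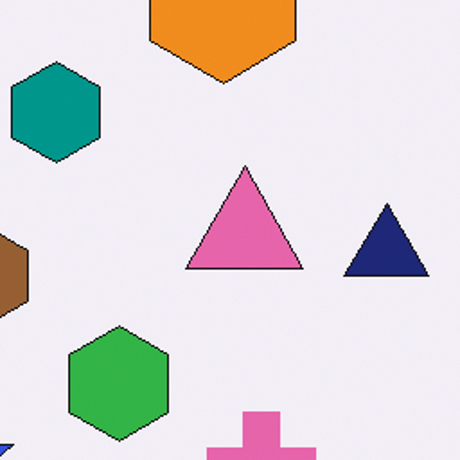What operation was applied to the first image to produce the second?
The transformation is: cropped to a noticeably smaller region and rescaled.

The visible shapes are larger and the field of view is narrower; shapes near the original edges may be partly or wholly outside the frame — a crop-and-rescale.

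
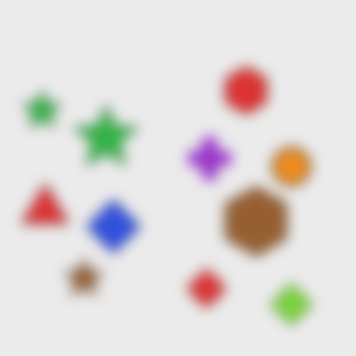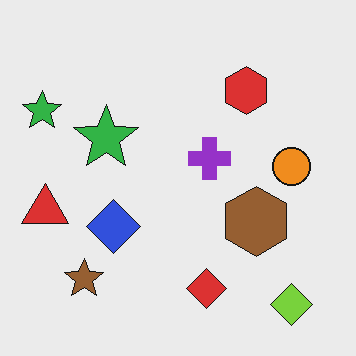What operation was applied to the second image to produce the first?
It was strongly gaussian-blurred.

Shape edges and outlines are uniformly softened across the whole image.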